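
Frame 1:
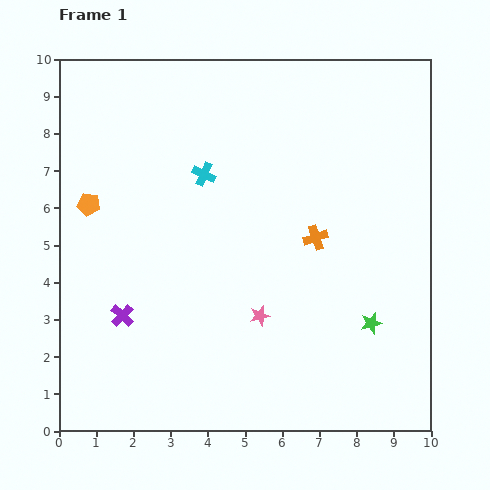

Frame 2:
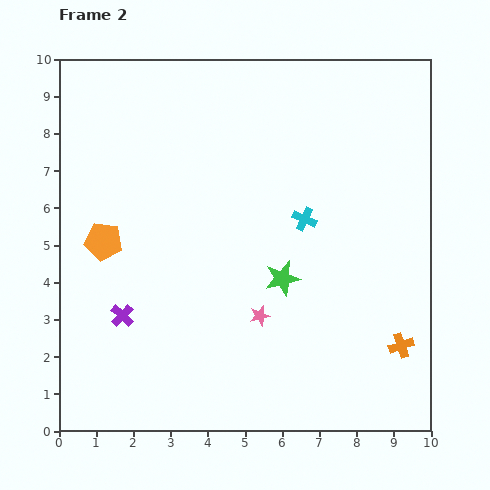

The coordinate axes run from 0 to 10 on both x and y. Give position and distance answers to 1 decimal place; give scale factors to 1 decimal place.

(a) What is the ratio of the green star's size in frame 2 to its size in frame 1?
1.7×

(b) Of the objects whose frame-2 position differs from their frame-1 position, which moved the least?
the orange pentagon

(moved 1.1)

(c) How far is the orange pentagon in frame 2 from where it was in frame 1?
1.1

The orange pentagon moved from (0.8, 6.1) to (1.2, 5.1), a distance of √(0.4² + 1.0²) ≈ 1.1.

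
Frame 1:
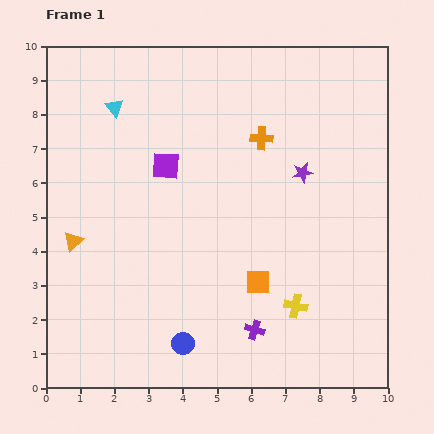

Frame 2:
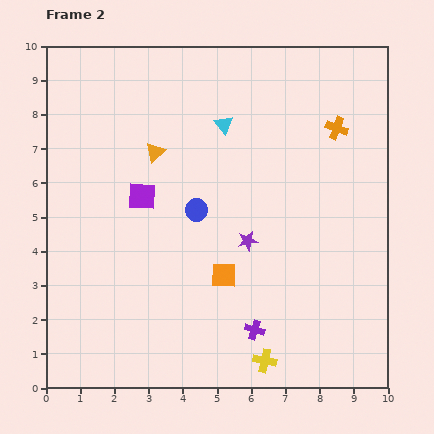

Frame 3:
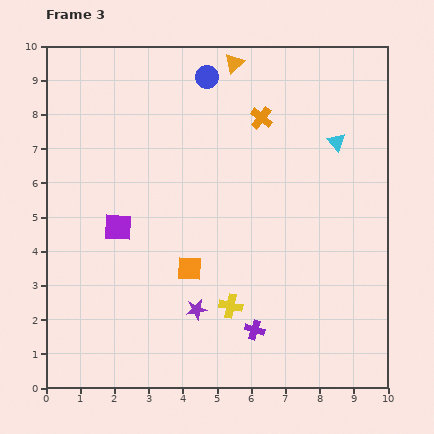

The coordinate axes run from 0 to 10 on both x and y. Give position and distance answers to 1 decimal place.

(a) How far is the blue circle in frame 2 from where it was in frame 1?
3.9

The blue circle moved from (4.0, 1.3) to (4.4, 5.2), a distance of √(0.4² + 3.9²) ≈ 3.9.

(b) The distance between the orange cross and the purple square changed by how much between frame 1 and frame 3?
+2.4

Distance in frame 1: 2.9. Distance in frame 3: 5.3.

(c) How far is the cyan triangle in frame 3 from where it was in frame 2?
3.3

The cyan triangle moved from (5.2, 7.7) to (8.5, 7.2), a distance of √(3.3² + 0.5²) ≈ 3.3.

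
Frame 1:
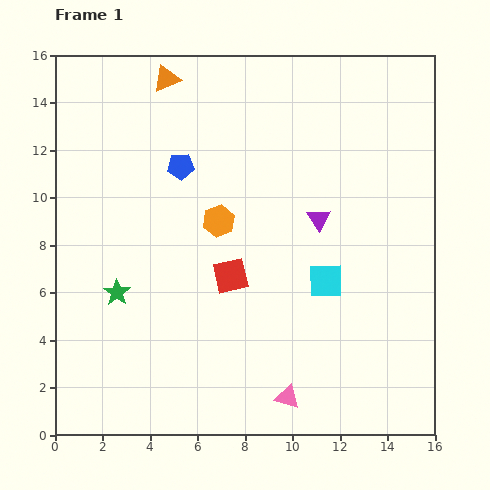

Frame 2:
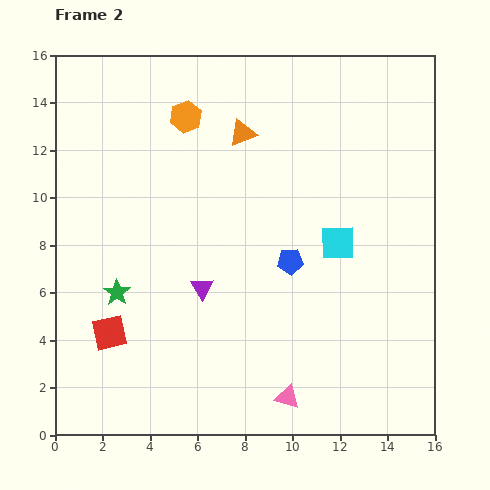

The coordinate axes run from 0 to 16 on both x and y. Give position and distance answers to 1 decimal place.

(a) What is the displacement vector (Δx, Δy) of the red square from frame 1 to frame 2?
(-5.1, -2.4)

The red square was at (7.4, 6.7) in frame 1 and (2.3, 4.3) in frame 2.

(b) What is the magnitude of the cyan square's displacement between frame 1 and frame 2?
1.7

The cyan square moved from (11.4, 6.5) to (11.9, 8.1), a distance of √(0.5² + 1.6²) ≈ 1.7.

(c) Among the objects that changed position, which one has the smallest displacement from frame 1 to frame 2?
the cyan square

(moved 1.7)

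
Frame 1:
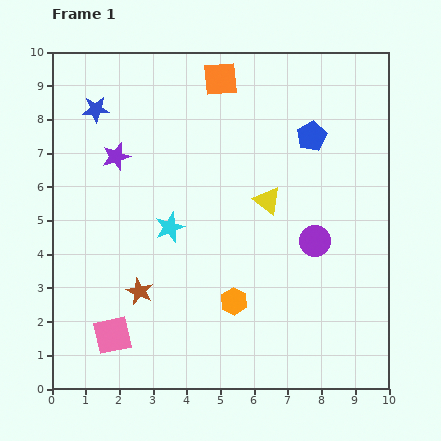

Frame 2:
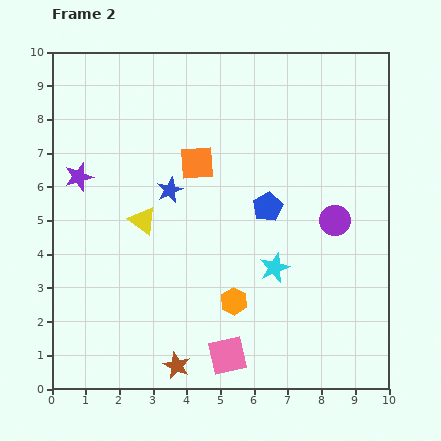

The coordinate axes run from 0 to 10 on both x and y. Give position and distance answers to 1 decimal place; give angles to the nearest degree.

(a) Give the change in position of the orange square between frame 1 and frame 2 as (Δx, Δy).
(-0.7, -2.5)

The orange square was at (5.0, 9.2) in frame 1 and (4.3, 6.7) in frame 2.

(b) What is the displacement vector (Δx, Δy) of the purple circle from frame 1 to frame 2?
(0.6, 0.6)

The purple circle was at (7.8, 4.4) in frame 1 and (8.4, 5.0) in frame 2.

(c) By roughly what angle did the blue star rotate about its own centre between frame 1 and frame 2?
21° counter-clockwise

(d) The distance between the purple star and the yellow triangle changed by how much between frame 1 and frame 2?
-2.4

Distance in frame 1: 4.7. Distance in frame 2: 2.3.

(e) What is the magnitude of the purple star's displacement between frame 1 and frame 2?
1.3

The purple star moved from (1.9, 6.9) to (0.8, 6.3), a distance of √(1.1² + 0.6²) ≈ 1.3.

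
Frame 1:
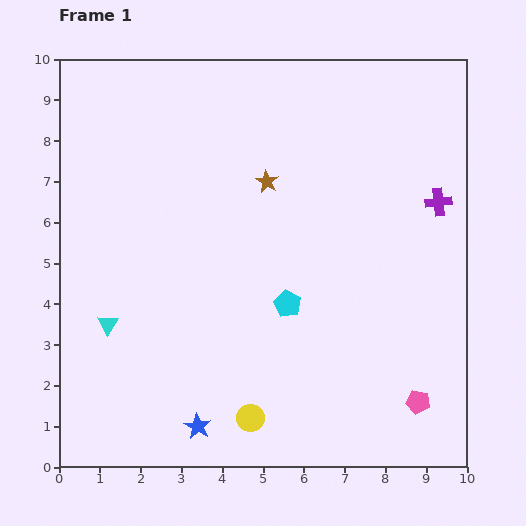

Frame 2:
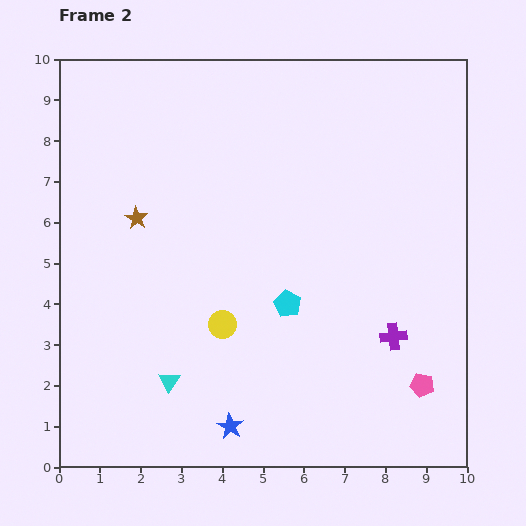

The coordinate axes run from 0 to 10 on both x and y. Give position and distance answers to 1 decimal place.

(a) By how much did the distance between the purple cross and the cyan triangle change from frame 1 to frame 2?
-3.0

Distance in frame 1: 8.6. Distance in frame 2: 5.6.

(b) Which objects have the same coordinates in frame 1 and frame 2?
the cyan pentagon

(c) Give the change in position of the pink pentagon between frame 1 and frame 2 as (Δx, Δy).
(0.1, 0.4)

The pink pentagon was at (8.8, 1.6) in frame 1 and (8.9, 2.0) in frame 2.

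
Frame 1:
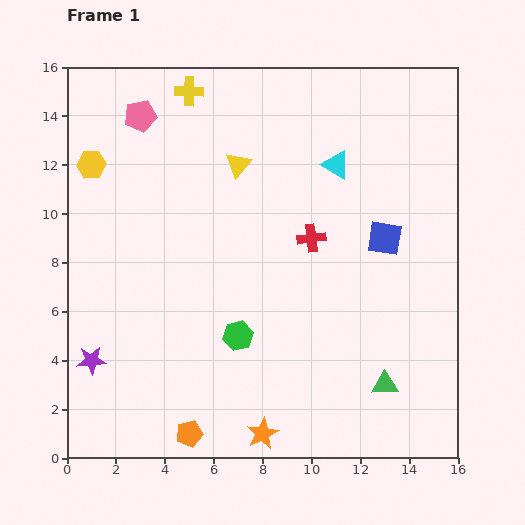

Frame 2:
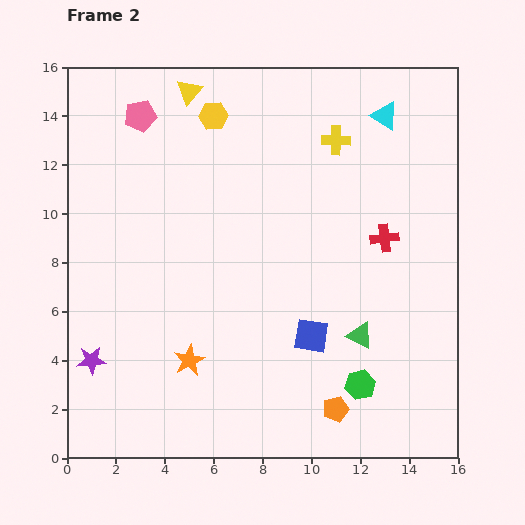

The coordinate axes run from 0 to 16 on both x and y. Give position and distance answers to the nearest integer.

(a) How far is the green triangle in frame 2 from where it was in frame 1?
2

The green triangle moved from (13, 3) to (12, 5), a distance of √(1² + 2²) ≈ 2.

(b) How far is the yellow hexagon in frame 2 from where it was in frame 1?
5

The yellow hexagon moved from (1, 12) to (6, 14), a distance of √(5² + 2²) ≈ 5.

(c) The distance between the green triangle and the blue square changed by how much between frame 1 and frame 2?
-4

Distance in frame 1: 6. Distance in frame 2: 2.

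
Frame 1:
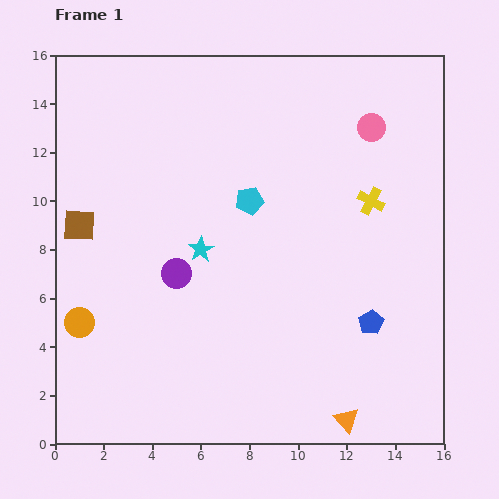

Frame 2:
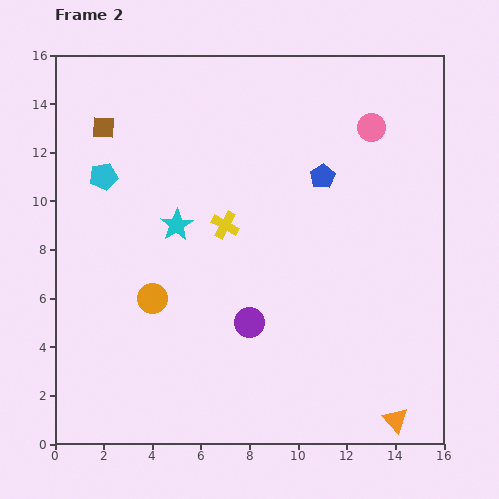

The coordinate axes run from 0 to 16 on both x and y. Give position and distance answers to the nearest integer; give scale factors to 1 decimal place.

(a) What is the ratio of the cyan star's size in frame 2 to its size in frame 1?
1.3×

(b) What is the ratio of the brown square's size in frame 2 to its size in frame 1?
0.7×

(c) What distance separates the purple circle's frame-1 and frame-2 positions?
4

The purple circle moved from (5, 7) to (8, 5), a distance of √(3² + 2²) ≈ 4.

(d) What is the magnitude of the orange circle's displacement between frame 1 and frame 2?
3

The orange circle moved from (1, 5) to (4, 6), a distance of √(3² + 1²) ≈ 3.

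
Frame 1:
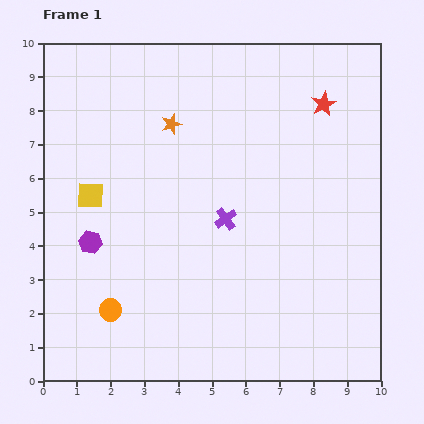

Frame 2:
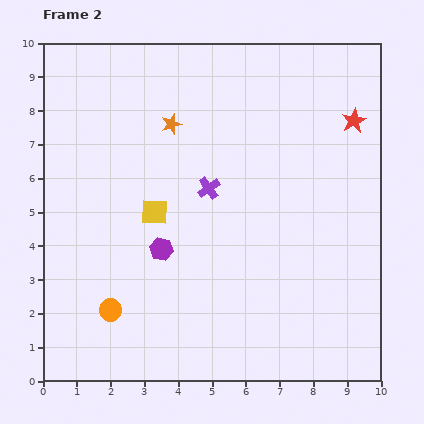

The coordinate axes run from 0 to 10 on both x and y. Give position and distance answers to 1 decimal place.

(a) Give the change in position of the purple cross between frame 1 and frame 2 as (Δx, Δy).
(-0.5, 0.9)

The purple cross was at (5.4, 4.8) in frame 1 and (4.9, 5.7) in frame 2.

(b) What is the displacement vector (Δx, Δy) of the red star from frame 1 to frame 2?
(0.9, -0.5)

The red star was at (8.3, 8.2) in frame 1 and (9.2, 7.7) in frame 2.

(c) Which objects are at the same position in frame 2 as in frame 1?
the orange circle, the orange star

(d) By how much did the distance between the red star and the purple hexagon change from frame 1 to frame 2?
-1.1

Distance in frame 1: 8.0. Distance in frame 2: 6.9.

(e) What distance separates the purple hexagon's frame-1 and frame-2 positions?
2.1

The purple hexagon moved from (1.4, 4.1) to (3.5, 3.9), a distance of √(2.1² + 0.2²) ≈ 2.1.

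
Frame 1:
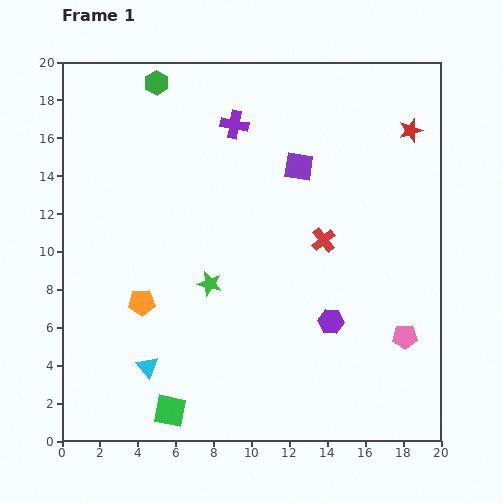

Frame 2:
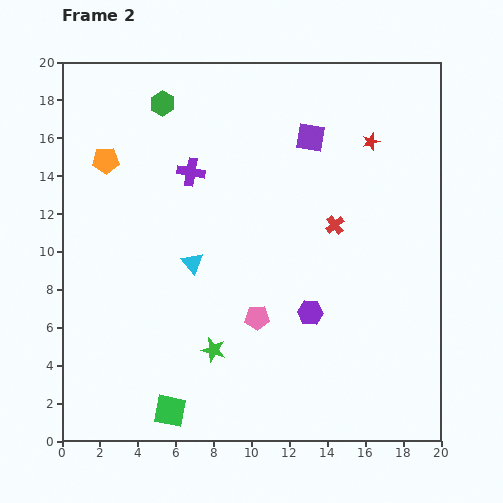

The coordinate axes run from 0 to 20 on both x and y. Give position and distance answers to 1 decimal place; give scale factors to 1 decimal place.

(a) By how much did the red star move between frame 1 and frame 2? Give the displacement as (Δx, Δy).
(-2.1, -0.6)

The red star was at (18.4, 16.4) in frame 1 and (16.3, 15.8) in frame 2.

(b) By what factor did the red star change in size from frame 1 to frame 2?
0.7×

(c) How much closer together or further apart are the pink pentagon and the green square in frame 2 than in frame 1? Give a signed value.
-6.3

Distance in frame 1: 13.0. Distance in frame 2: 6.7.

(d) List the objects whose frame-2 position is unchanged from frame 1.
the green square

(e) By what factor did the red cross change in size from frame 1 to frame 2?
0.8×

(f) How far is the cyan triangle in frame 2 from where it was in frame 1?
6.0

The cyan triangle moved from (4.5, 3.9) to (6.9, 9.4), a distance of √(2.4² + 5.5²) ≈ 6.0.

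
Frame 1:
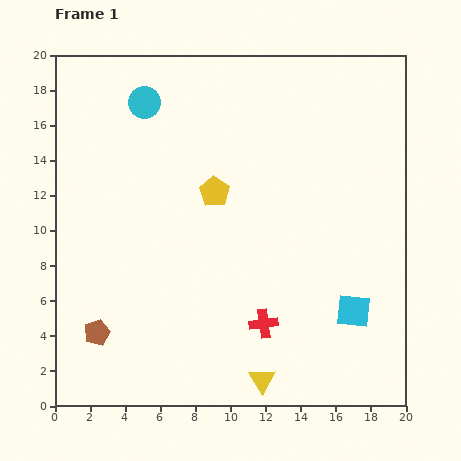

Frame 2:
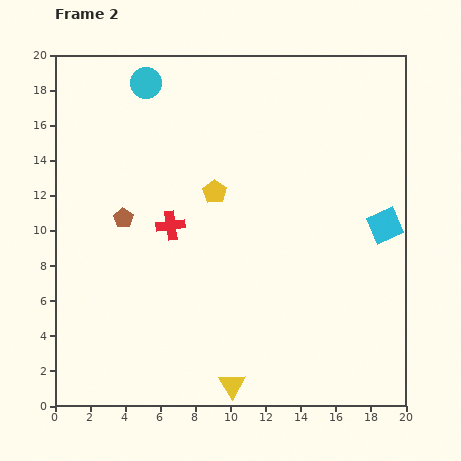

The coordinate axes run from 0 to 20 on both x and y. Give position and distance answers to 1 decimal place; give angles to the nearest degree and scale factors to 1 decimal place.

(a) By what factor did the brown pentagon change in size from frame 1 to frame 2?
0.8×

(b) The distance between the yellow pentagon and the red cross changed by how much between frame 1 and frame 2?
-4.9

Distance in frame 1: 8.0. Distance in frame 2: 3.1.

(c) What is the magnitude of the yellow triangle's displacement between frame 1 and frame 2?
1.7

The yellow triangle moved from (11.8, 1.5) to (10.1, 1.2), a distance of √(1.7² + 0.3²) ≈ 1.7.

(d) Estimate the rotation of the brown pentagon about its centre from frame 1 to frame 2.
17° counter-clockwise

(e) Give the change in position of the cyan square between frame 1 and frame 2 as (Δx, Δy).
(1.8, 4.9)

The cyan square was at (17.0, 5.4) in frame 1 and (18.8, 10.3) in frame 2.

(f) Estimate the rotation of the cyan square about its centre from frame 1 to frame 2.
30° counter-clockwise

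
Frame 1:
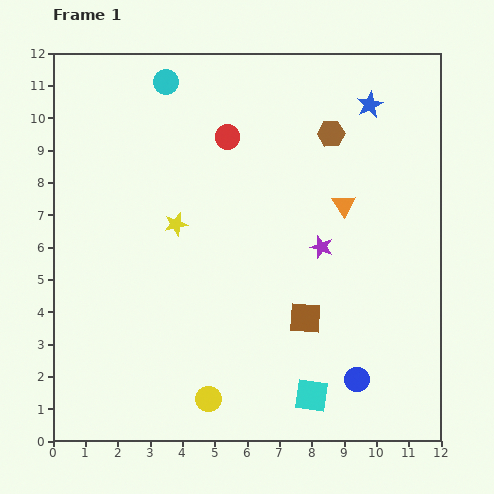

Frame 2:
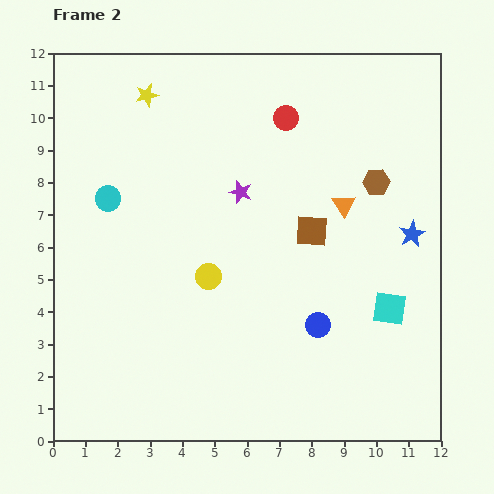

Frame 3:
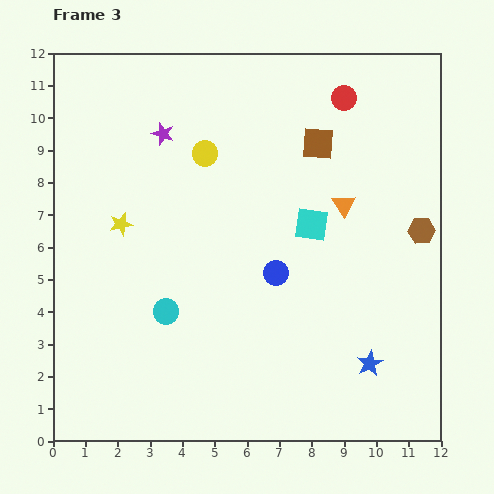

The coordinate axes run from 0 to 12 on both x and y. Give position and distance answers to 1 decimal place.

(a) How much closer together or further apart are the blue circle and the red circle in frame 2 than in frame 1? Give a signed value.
-2.0

Distance in frame 1: 8.5. Distance in frame 2: 6.5.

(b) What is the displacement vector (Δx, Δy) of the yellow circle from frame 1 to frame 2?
(0.0, 3.8)

The yellow circle was at (4.8, 1.3) in frame 1 and (4.8, 5.1) in frame 2.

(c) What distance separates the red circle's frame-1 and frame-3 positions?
3.8

The red circle moved from (5.4, 9.4) to (9.0, 10.6), a distance of √(3.6² + 1.2²) ≈ 3.8.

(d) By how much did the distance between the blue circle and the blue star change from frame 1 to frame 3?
-4.5

Distance in frame 1: 8.5. Distance in frame 3: 4.0.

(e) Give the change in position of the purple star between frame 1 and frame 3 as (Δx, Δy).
(-4.9, 3.5)

The purple star was at (8.3, 6.0) in frame 1 and (3.4, 9.5) in frame 3.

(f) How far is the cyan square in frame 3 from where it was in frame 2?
3.5

The cyan square moved from (10.4, 4.1) to (8.0, 6.7), a distance of √(2.4² + 2.6²) ≈ 3.5.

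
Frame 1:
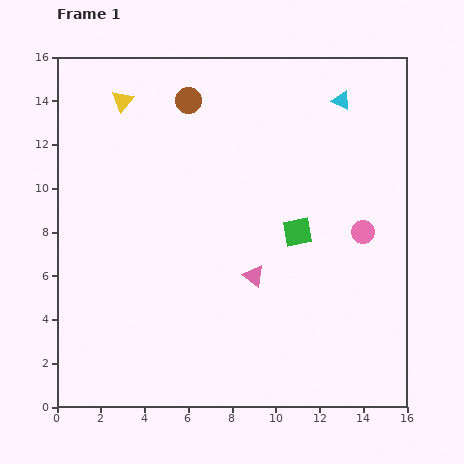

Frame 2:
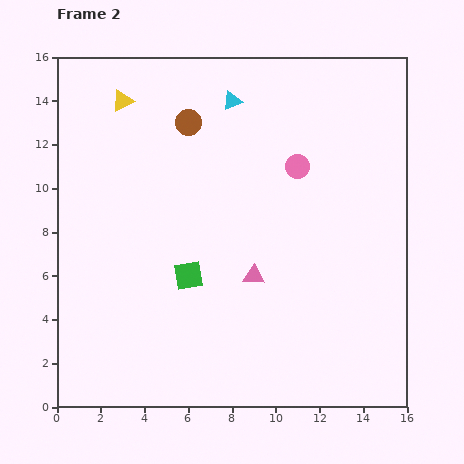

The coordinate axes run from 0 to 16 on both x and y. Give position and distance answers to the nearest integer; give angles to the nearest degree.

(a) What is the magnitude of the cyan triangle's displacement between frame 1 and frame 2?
5

The cyan triangle moved from (13, 14) to (8, 14), a distance of √(5² + 0²) ≈ 5.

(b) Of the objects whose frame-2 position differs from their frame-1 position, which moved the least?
the brown circle

(moved 1)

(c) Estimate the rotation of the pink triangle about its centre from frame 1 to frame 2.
34° counter-clockwise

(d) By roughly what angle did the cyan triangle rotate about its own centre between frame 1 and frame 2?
47° counter-clockwise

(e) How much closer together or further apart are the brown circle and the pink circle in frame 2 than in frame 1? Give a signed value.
-5

Distance in frame 1: 10. Distance in frame 2: 5.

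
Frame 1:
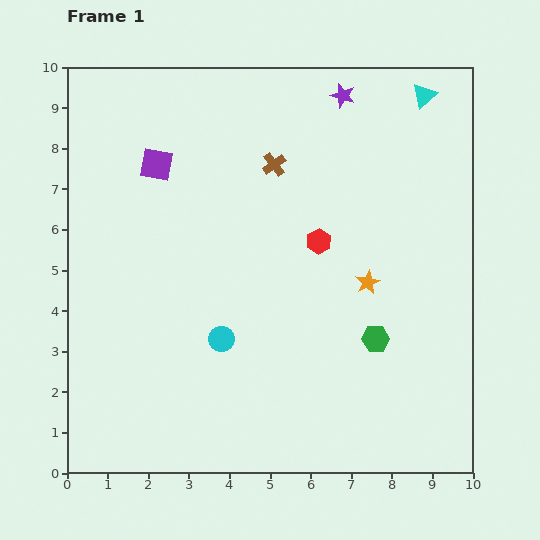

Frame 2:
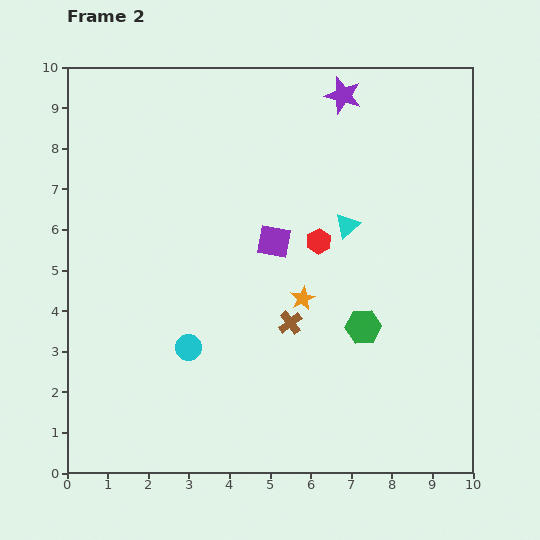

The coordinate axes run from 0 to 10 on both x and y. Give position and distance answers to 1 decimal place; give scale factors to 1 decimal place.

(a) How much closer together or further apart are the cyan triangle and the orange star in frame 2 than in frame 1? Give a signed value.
-2.7

Distance in frame 1: 4.8. Distance in frame 2: 2.1.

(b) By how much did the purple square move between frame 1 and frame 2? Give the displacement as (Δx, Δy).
(2.9, -1.9)

The purple square was at (2.2, 7.6) in frame 1 and (5.1, 5.7) in frame 2.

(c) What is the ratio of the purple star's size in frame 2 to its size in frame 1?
1.5×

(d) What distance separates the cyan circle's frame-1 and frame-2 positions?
0.8

The cyan circle moved from (3.8, 3.3) to (3.0, 3.1), a distance of √(0.8² + 0.2²) ≈ 0.8.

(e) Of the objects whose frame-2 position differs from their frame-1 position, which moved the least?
the green hexagon

(moved 0.4)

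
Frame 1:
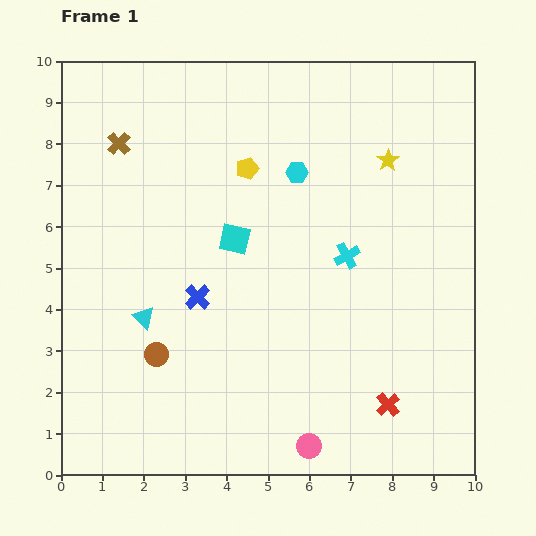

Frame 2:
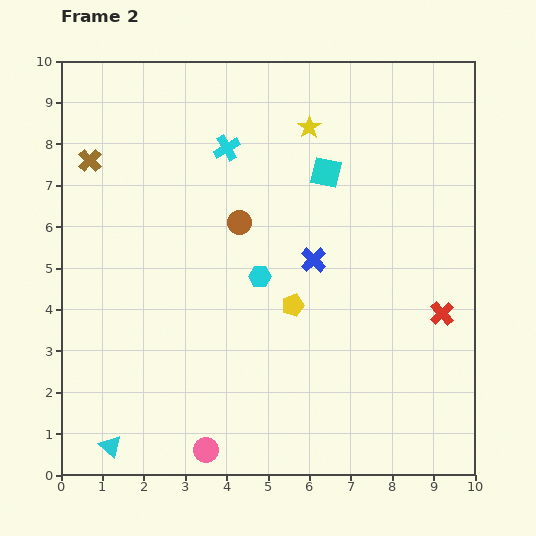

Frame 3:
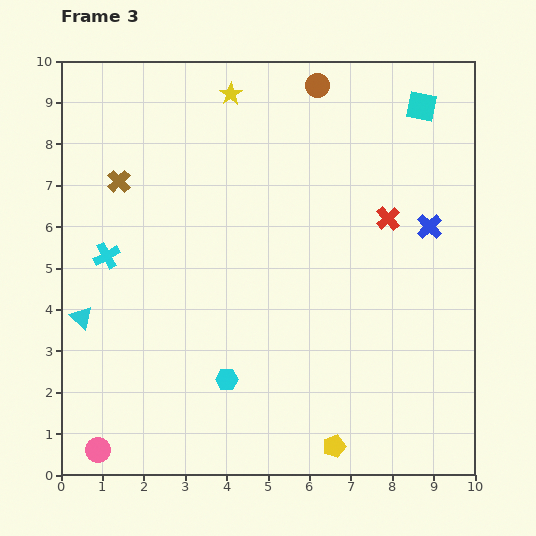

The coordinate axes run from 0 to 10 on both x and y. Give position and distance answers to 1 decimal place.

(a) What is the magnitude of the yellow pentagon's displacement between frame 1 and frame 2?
3.5

The yellow pentagon moved from (4.5, 7.4) to (5.6, 4.1), a distance of √(1.1² + 3.3²) ≈ 3.5.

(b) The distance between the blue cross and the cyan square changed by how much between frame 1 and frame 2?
+0.4

Distance in frame 1: 1.7. Distance in frame 2: 2.1.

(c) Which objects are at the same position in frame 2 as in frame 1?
none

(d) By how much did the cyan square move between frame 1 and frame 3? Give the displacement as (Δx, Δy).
(4.5, 3.2)

The cyan square was at (4.2, 5.7) in frame 1 and (8.7, 8.9) in frame 3.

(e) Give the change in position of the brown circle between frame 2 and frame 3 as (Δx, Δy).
(1.9, 3.3)

The brown circle was at (4.3, 6.1) in frame 2 and (6.2, 9.4) in frame 3.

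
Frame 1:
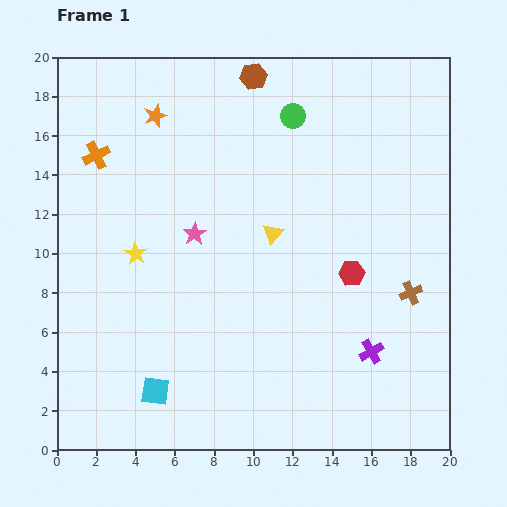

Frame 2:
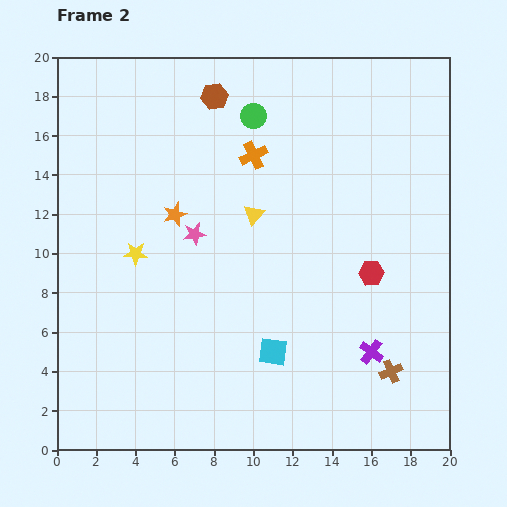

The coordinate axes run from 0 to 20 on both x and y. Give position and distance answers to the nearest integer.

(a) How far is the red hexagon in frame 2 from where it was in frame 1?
1

The red hexagon moved from (15, 9) to (16, 9), a distance of √(1² + 0²) ≈ 1.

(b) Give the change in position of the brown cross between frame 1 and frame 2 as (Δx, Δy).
(-1, -4)

The brown cross was at (18, 8) in frame 1 and (17, 4) in frame 2.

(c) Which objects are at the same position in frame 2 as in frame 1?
the pink star, the purple cross, the yellow star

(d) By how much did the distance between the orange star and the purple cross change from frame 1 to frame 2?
-4

Distance in frame 1: 16. Distance in frame 2: 12.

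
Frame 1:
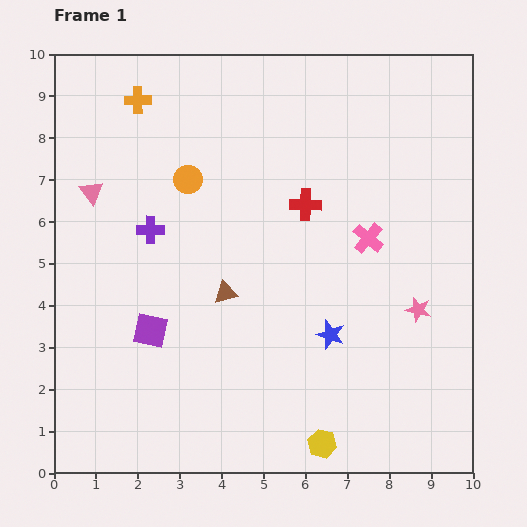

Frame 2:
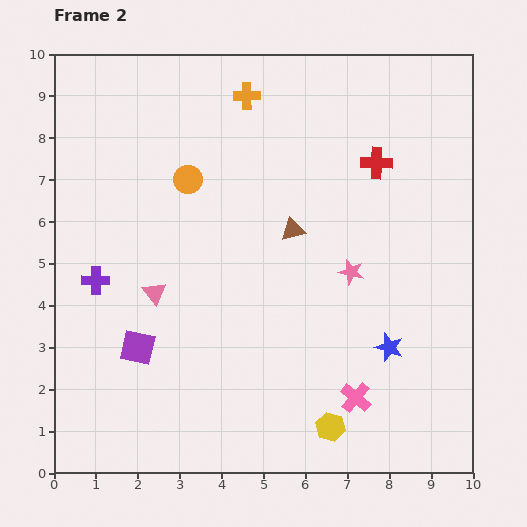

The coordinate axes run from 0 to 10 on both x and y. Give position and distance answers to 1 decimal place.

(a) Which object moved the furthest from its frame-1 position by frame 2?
the pink cross

(moved 3.8; next 2.8)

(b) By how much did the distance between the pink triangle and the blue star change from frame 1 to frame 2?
-0.9

Distance in frame 1: 6.6. Distance in frame 2: 5.7.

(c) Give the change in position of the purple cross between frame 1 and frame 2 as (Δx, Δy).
(-1.3, -1.2)

The purple cross was at (2.3, 5.8) in frame 1 and (1.0, 4.6) in frame 2.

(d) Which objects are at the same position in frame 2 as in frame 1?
the orange circle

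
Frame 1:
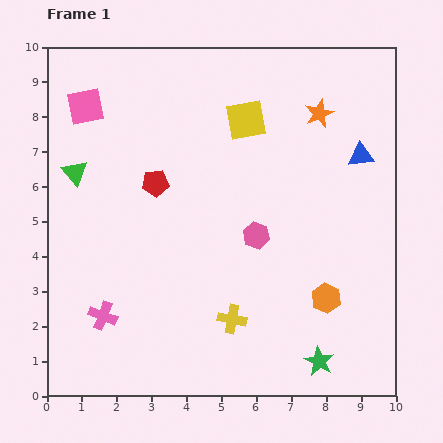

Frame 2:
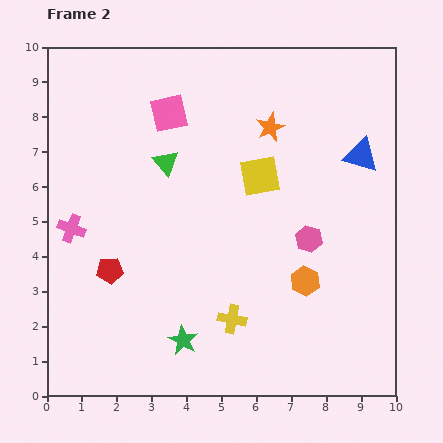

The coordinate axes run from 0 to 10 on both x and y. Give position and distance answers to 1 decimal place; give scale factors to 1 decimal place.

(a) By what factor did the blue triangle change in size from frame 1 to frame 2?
1.4×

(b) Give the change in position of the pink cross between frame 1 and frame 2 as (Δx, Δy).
(-0.9, 2.5)

The pink cross was at (1.6, 2.3) in frame 1 and (0.7, 4.8) in frame 2.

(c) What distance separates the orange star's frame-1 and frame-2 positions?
1.5

The orange star moved from (7.8, 8.1) to (6.4, 7.7), a distance of √(1.4² + 0.4²) ≈ 1.5.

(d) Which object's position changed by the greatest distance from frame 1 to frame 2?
the green star

(moved 3.9; next 2.8)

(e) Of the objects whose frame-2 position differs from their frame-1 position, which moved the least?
the orange hexagon

(moved 0.8)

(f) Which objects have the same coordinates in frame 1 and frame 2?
the yellow cross, the blue triangle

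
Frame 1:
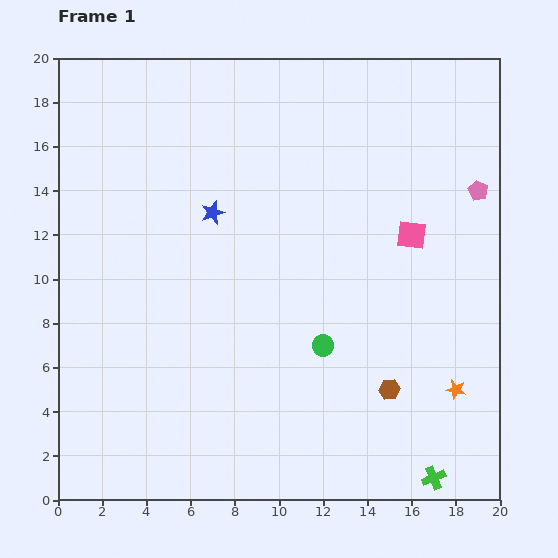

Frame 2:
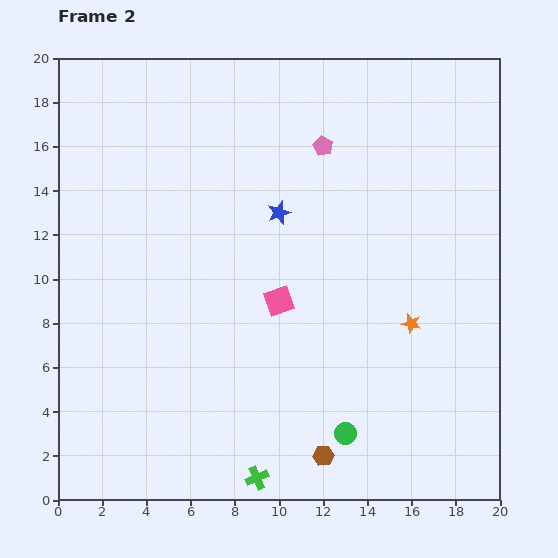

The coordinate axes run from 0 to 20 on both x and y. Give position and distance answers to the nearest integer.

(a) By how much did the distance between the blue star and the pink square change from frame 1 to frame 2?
-5

Distance in frame 1: 9. Distance in frame 2: 4.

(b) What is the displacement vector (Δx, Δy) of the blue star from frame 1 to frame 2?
(3, 0)

The blue star was at (7, 13) in frame 1 and (10, 13) in frame 2.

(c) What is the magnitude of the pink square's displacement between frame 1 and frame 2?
7

The pink square moved from (16, 12) to (10, 9), a distance of √(6² + 3²) ≈ 7.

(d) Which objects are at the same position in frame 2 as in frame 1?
none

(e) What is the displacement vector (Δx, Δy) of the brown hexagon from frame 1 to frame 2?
(-3, -3)

The brown hexagon was at (15, 5) in frame 1 and (12, 2) in frame 2.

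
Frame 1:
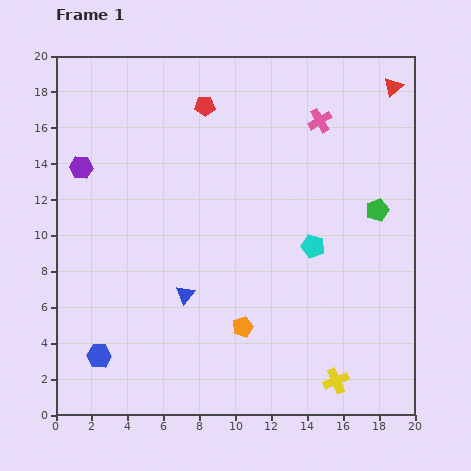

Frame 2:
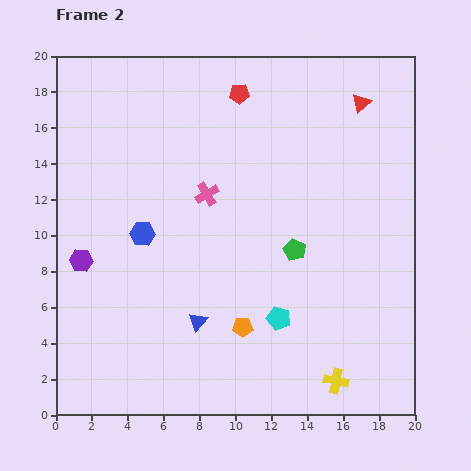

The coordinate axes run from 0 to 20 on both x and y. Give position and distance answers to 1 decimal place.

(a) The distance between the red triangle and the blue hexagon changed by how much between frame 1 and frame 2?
-8.0

Distance in frame 1: 22.2. Distance in frame 2: 14.2.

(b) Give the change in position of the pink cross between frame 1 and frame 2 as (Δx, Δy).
(-6.3, -4.1)

The pink cross was at (14.7, 16.4) in frame 1 and (8.4, 12.3) in frame 2.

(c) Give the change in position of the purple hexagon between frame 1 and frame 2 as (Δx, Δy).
(0.0, -5.2)

The purple hexagon was at (1.4, 13.8) in frame 1 and (1.4, 8.6) in frame 2.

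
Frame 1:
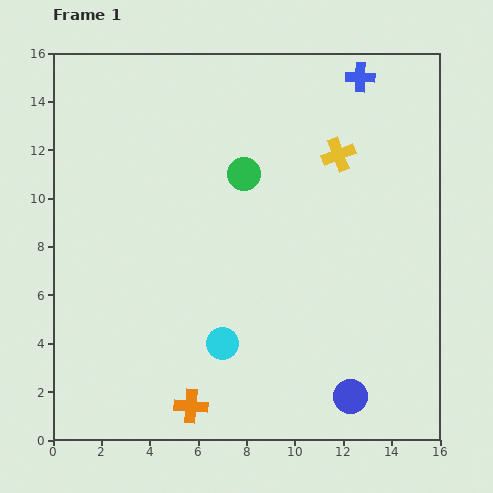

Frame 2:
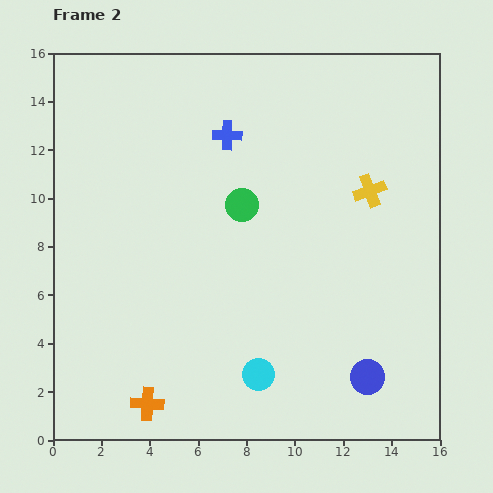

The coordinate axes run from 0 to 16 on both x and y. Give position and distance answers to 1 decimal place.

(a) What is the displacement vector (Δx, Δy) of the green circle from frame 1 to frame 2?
(-0.1, -1.3)

The green circle was at (7.9, 11.0) in frame 1 and (7.8, 9.7) in frame 2.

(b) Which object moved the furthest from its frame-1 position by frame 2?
the blue cross

(moved 6.0; next 2.0)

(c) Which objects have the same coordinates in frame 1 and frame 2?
none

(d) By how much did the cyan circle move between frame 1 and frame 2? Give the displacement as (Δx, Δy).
(1.5, -1.3)

The cyan circle was at (7.0, 4.0) in frame 1 and (8.5, 2.7) in frame 2.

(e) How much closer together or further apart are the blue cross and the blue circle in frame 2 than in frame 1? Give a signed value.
-1.6

Distance in frame 1: 13.2. Distance in frame 2: 11.6.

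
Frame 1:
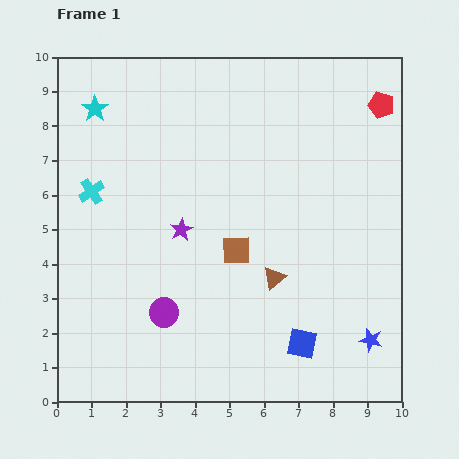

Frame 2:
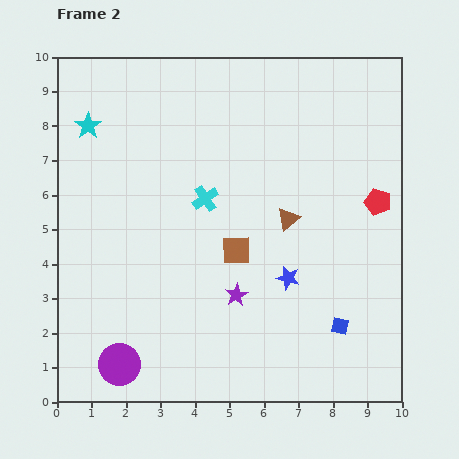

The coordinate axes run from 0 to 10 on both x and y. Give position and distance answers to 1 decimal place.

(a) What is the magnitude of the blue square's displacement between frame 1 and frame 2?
1.2

The blue square moved from (7.1, 1.7) to (8.2, 2.2), a distance of √(1.1² + 0.5²) ≈ 1.2.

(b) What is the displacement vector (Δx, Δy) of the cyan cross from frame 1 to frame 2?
(3.3, -0.2)

The cyan cross was at (1.0, 6.1) in frame 1 and (4.3, 5.9) in frame 2.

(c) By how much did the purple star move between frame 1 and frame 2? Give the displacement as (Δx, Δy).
(1.6, -1.9)

The purple star was at (3.6, 5.0) in frame 1 and (5.2, 3.1) in frame 2.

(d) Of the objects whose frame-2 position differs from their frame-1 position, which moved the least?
the cyan star

(moved 0.5)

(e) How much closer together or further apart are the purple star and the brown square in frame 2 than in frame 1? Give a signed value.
-0.4

Distance in frame 1: 1.7. Distance in frame 2: 1.3.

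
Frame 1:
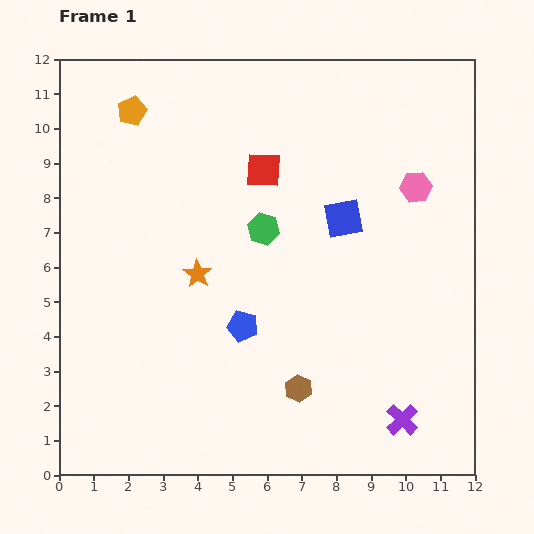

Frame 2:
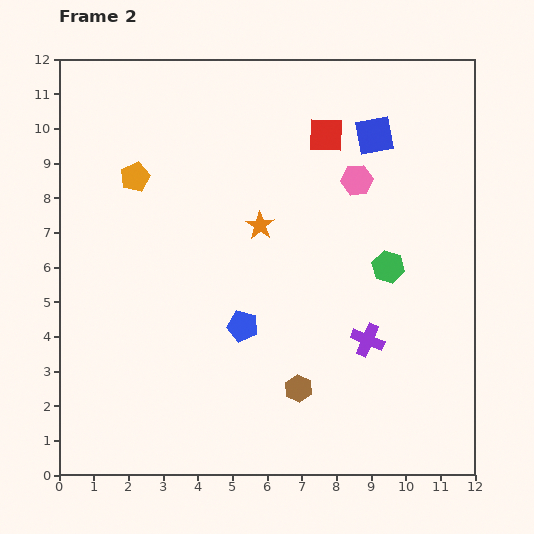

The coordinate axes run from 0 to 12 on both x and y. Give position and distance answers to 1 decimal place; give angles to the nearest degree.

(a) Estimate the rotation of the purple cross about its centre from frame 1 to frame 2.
23° counter-clockwise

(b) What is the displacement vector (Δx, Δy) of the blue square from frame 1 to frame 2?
(0.9, 2.4)

The blue square was at (8.2, 7.4) in frame 1 and (9.1, 9.8) in frame 2.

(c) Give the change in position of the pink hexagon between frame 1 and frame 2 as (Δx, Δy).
(-1.7, 0.2)

The pink hexagon was at (10.3, 8.3) in frame 1 and (8.6, 8.5) in frame 2.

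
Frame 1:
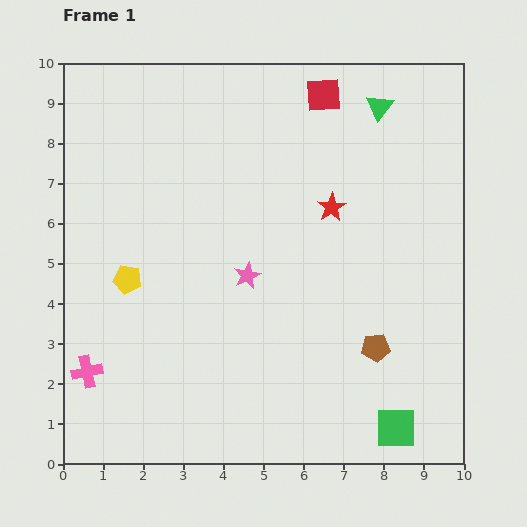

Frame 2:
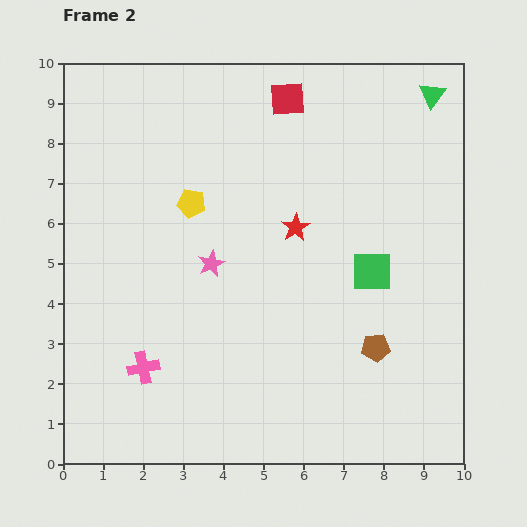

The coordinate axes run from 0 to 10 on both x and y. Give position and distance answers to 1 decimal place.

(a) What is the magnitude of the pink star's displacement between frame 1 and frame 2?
0.9

The pink star moved from (4.6, 4.7) to (3.7, 5.0), a distance of √(0.9² + 0.3²) ≈ 0.9.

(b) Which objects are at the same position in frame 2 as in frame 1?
the brown pentagon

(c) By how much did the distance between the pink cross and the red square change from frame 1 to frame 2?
-1.5

Distance in frame 1: 9.1. Distance in frame 2: 7.6.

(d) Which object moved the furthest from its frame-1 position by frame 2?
the green square

(moved 3.9; next 2.5)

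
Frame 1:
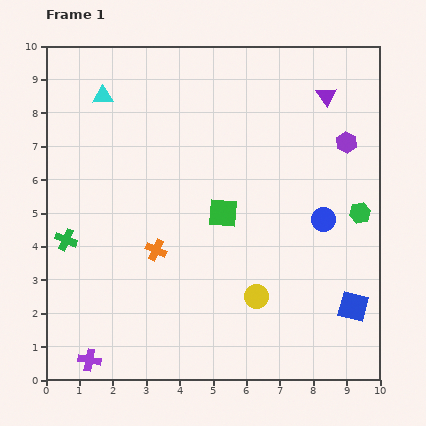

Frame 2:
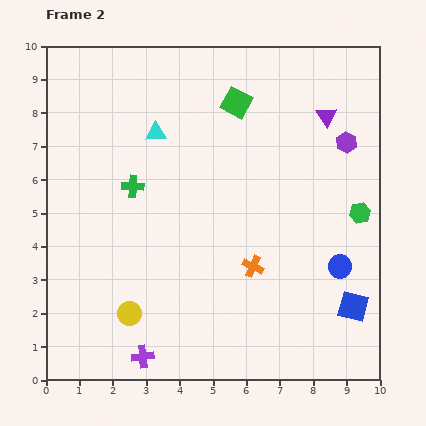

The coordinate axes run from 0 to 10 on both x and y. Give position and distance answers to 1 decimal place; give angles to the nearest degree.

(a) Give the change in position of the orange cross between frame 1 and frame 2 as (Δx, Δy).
(2.9, -0.5)

The orange cross was at (3.3, 3.9) in frame 1 and (6.2, 3.4) in frame 2.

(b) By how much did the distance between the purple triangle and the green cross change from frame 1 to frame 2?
-2.7

Distance in frame 1: 8.9. Distance in frame 2: 6.2.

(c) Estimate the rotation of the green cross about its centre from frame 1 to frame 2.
19° counter-clockwise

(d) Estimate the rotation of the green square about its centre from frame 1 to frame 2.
24° clockwise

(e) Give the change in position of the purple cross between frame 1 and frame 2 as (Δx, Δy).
(1.6, 0.1)

The purple cross was at (1.3, 0.6) in frame 1 and (2.9, 0.7) in frame 2.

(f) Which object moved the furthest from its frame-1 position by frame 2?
the yellow circle

(moved 3.8; next 3.3)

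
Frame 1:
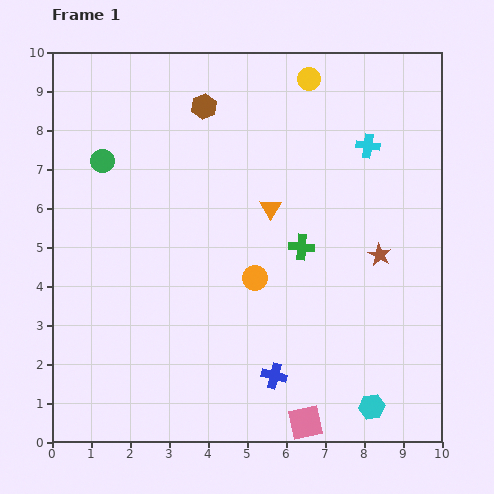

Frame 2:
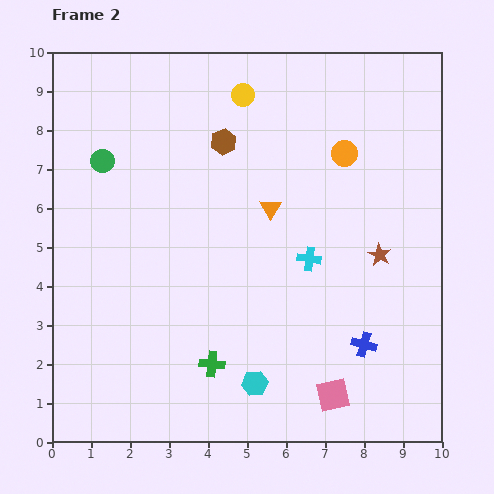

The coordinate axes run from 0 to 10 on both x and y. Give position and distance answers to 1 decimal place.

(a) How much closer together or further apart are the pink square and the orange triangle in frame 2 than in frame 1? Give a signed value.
-0.5

Distance in frame 1: 5.6. Distance in frame 2: 5.1.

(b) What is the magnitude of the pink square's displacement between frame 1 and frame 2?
1.0

The pink square moved from (6.5, 0.5) to (7.2, 1.2), a distance of √(0.7² + 0.7²) ≈ 1.0.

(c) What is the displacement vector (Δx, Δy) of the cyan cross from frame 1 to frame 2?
(-1.5, -2.9)

The cyan cross was at (8.1, 7.6) in frame 1 and (6.6, 4.7) in frame 2.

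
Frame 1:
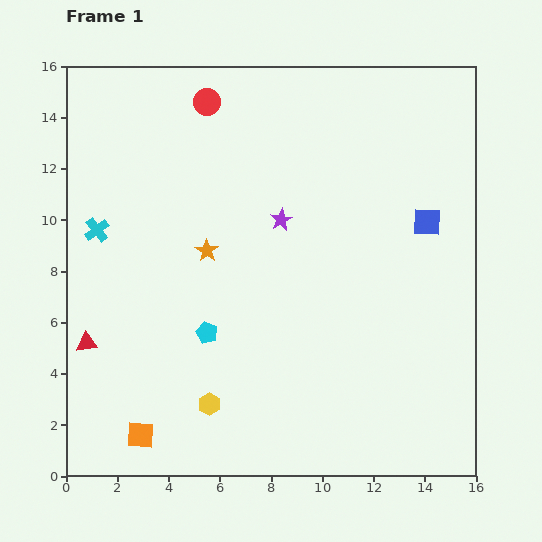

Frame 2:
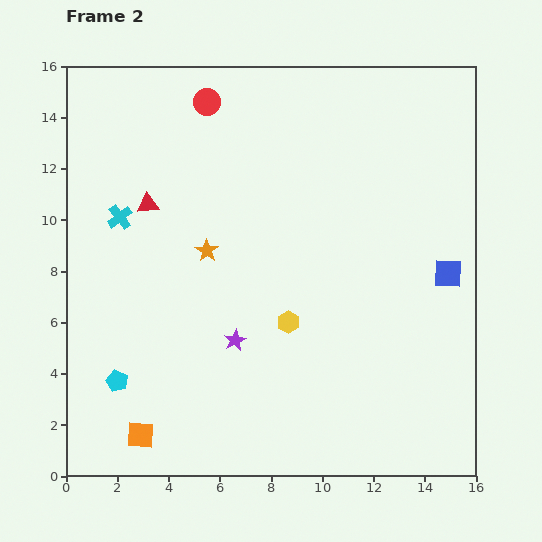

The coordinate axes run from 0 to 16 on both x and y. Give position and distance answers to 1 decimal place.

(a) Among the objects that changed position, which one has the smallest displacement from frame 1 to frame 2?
the cyan cross

(moved 1.0)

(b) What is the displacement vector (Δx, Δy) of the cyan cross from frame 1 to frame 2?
(0.9, 0.5)

The cyan cross was at (1.2, 9.6) in frame 1 and (2.1, 10.1) in frame 2.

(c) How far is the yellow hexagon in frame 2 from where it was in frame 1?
4.5

The yellow hexagon moved from (5.6, 2.8) to (8.7, 6.0), a distance of √(3.1² + 3.2²) ≈ 4.5.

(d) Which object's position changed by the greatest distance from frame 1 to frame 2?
the red triangle

(moved 5.9; next 5.0)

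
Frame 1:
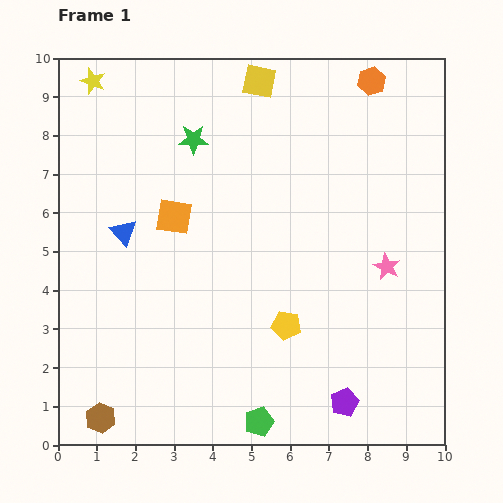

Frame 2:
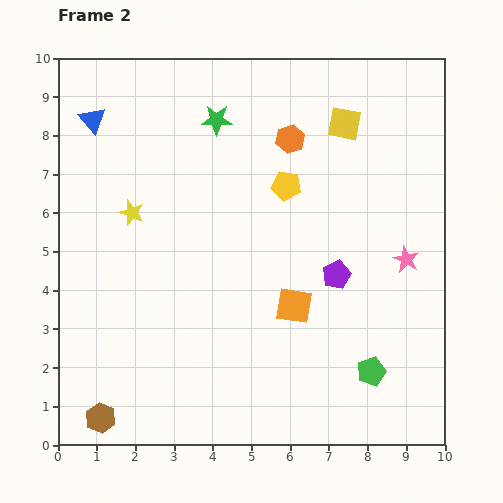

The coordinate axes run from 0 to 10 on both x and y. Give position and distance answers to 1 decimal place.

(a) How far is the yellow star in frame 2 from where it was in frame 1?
3.5

The yellow star moved from (0.9, 9.4) to (1.9, 6.0), a distance of √(1.0² + 3.4²) ≈ 3.5.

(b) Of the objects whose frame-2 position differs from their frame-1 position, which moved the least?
the pink star

(moved 0.5)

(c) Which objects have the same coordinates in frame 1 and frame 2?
the brown hexagon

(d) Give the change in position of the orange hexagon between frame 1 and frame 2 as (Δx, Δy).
(-2.1, -1.5)

The orange hexagon was at (8.1, 9.4) in frame 1 and (6.0, 7.9) in frame 2.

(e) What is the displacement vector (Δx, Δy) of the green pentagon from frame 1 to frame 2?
(2.9, 1.3)

The green pentagon was at (5.2, 0.6) in frame 1 and (8.1, 1.9) in frame 2.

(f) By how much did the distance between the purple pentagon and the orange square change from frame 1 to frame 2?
-5.1

Distance in frame 1: 6.5. Distance in frame 2: 1.4.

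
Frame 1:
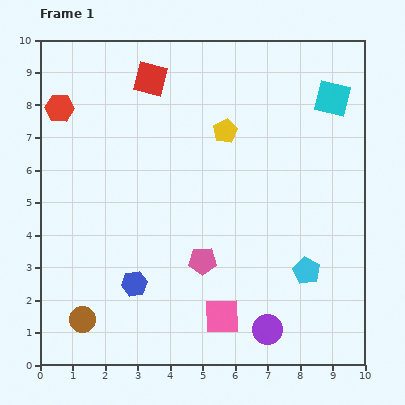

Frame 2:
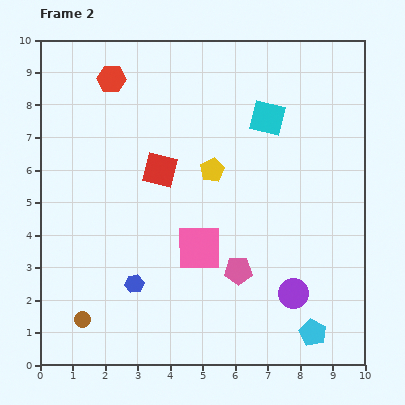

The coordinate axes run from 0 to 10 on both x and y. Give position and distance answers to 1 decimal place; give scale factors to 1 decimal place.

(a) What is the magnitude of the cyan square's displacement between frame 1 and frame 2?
2.1

The cyan square moved from (9.0, 8.2) to (7.0, 7.6), a distance of √(2.0² + 0.6²) ≈ 2.1.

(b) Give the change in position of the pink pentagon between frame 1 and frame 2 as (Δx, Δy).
(1.1, -0.3)

The pink pentagon was at (5.0, 3.2) in frame 1 and (6.1, 2.9) in frame 2.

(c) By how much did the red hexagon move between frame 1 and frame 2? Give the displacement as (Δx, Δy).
(1.6, 0.9)

The red hexagon was at (0.6, 7.9) in frame 1 and (2.2, 8.8) in frame 2.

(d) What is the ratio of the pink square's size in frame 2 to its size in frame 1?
1.3×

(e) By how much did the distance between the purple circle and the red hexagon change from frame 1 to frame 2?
-0.6

Distance in frame 1: 9.3. Distance in frame 2: 8.7.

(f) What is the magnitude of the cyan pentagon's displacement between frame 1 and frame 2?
1.9

The cyan pentagon moved from (8.2, 2.9) to (8.4, 1.0), a distance of √(0.2² + 1.9²) ≈ 1.9.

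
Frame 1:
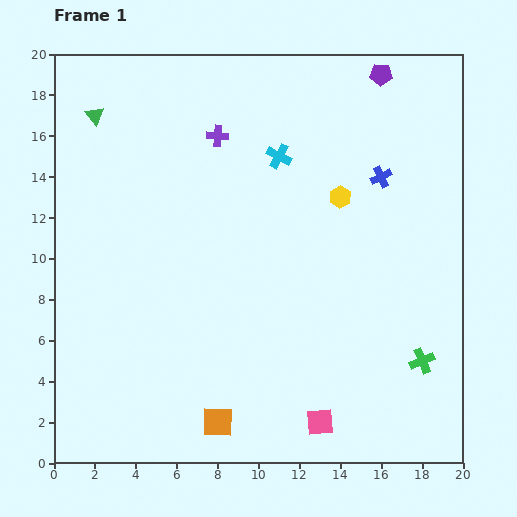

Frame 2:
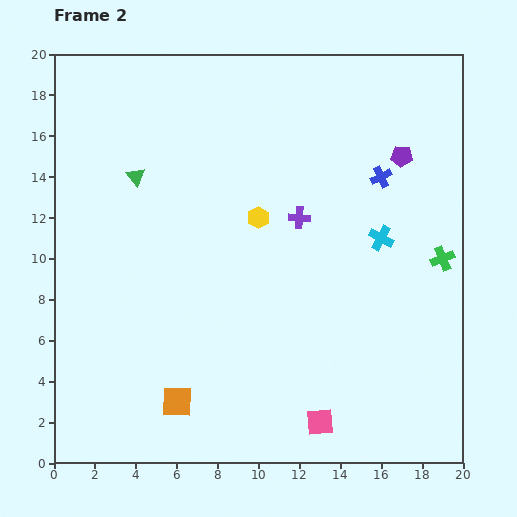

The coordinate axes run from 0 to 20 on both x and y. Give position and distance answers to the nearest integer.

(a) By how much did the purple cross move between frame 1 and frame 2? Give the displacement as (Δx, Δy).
(4, -4)

The purple cross was at (8, 16) in frame 1 and (12, 12) in frame 2.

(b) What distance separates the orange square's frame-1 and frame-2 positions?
2

The orange square moved from (8, 2) to (6, 3), a distance of √(2² + 1²) ≈ 2.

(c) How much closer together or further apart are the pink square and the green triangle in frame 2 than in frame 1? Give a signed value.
-4

Distance in frame 1: 19. Distance in frame 2: 15.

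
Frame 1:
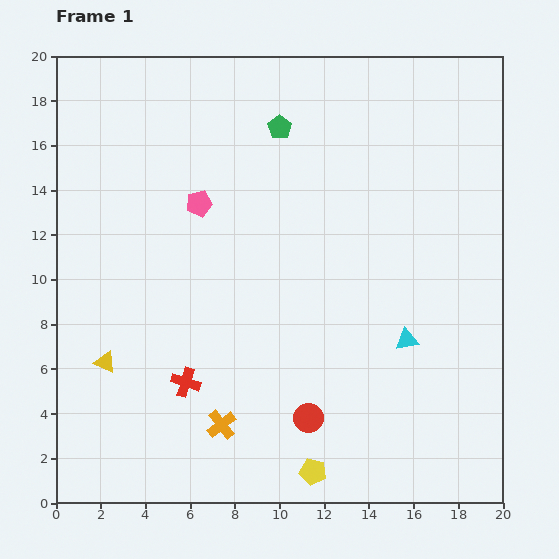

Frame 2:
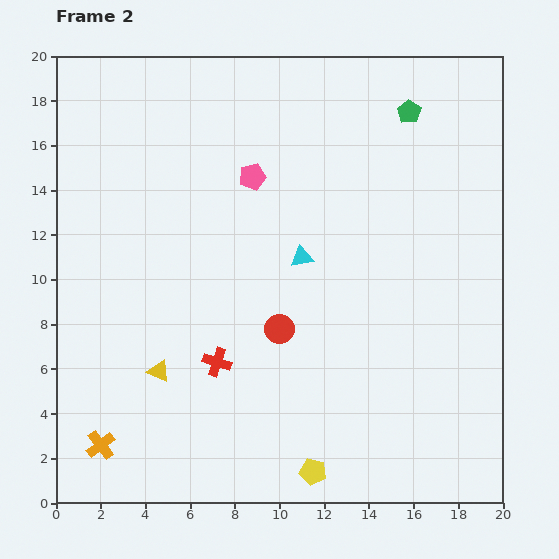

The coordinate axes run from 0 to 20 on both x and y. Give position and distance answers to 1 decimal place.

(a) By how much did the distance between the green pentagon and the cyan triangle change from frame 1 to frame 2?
-3.0

Distance in frame 1: 11.1. Distance in frame 2: 8.1.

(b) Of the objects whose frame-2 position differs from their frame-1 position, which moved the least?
the red cross

(moved 1.7)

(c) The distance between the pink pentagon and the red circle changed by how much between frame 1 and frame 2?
-3.9

Distance in frame 1: 10.8. Distance in frame 2: 6.9.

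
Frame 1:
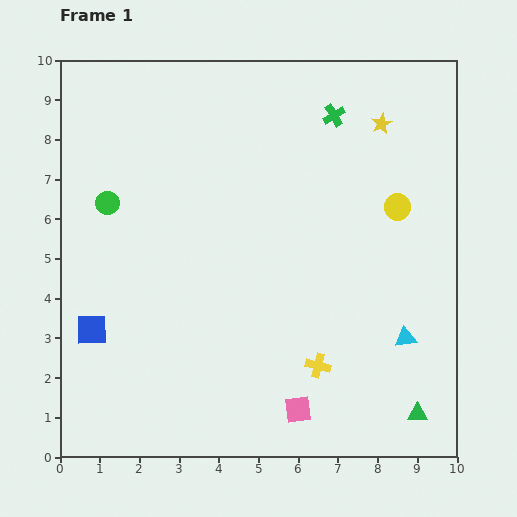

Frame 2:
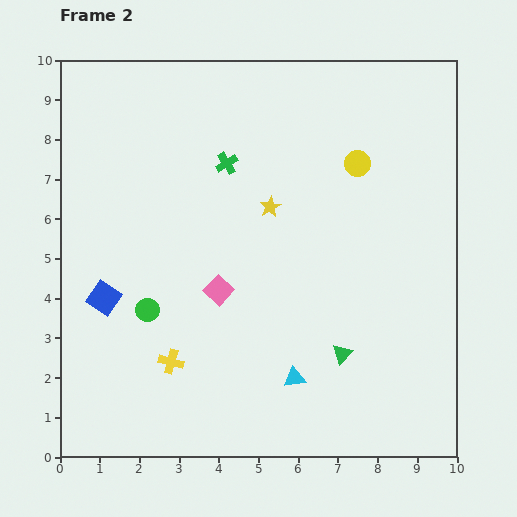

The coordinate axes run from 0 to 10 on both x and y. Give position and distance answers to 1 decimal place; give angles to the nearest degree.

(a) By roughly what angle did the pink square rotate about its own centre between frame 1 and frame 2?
39° counter-clockwise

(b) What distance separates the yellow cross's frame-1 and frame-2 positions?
3.7

The yellow cross moved from (6.5, 2.3) to (2.8, 2.4), a distance of √(3.7² + 0.1²) ≈ 3.7.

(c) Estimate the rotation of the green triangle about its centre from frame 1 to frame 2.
49° counter-clockwise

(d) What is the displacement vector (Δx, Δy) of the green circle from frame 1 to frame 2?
(1.0, -2.7)

The green circle was at (1.2, 6.4) in frame 1 and (2.2, 3.7) in frame 2.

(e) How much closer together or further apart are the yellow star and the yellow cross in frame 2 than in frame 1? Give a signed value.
-1.7

Distance in frame 1: 6.3. Distance in frame 2: 4.6.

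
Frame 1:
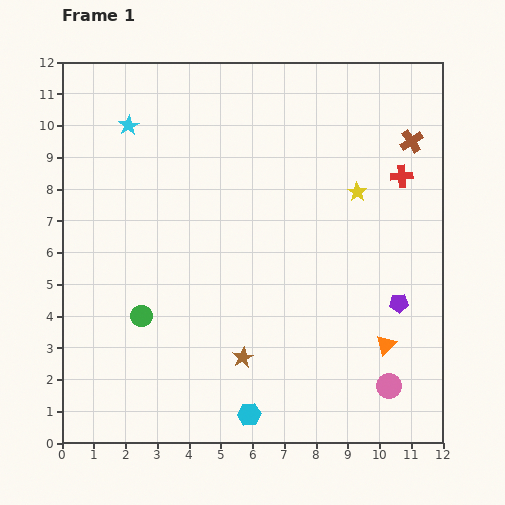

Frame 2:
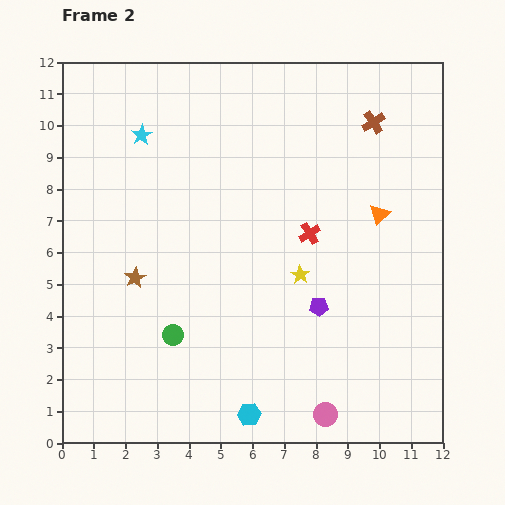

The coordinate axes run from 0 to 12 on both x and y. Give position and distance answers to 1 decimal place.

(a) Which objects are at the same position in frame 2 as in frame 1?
the cyan hexagon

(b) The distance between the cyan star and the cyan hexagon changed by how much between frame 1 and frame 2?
-0.5

Distance in frame 1: 9.9. Distance in frame 2: 9.4.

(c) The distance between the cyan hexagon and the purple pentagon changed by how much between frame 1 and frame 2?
-1.9

Distance in frame 1: 5.9. Distance in frame 2: 4.0.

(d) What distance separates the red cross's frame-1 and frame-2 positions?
3.4

The red cross moved from (10.7, 8.4) to (7.8, 6.6), a distance of √(2.9² + 1.8²) ≈ 3.4.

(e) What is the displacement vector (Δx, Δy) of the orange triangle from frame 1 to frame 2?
(-0.2, 4.1)

The orange triangle was at (10.2, 3.1) in frame 1 and (10.0, 7.2) in frame 2.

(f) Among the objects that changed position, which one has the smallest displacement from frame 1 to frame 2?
the cyan star

(moved 0.5)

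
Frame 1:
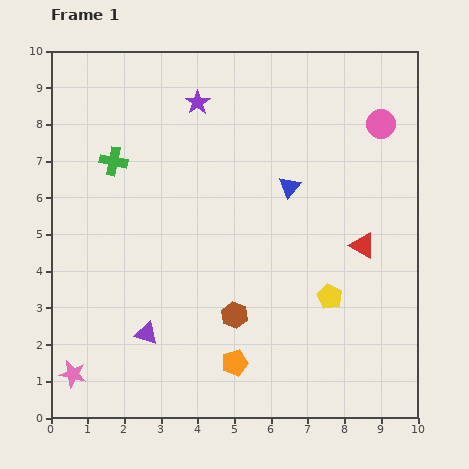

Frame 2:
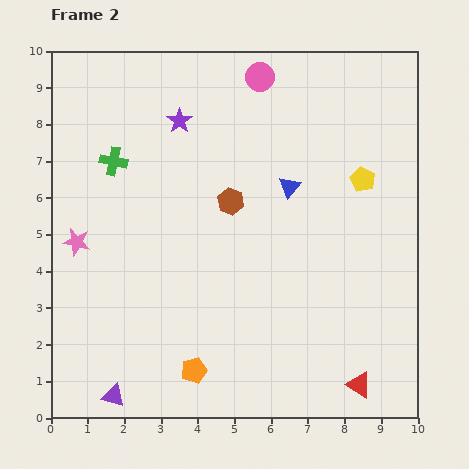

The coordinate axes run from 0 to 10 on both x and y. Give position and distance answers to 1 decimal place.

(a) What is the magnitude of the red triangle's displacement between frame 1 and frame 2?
3.8

The red triangle moved from (8.5, 4.7) to (8.4, 0.9), a distance of √(0.1² + 3.8²) ≈ 3.8.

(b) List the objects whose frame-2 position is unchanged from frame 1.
the green cross, the blue triangle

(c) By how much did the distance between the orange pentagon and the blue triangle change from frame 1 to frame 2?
+0.6

Distance in frame 1: 5.0. Distance in frame 2: 5.6.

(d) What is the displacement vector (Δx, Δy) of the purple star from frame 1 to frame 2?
(-0.5, -0.5)

The purple star was at (4.0, 8.6) in frame 1 and (3.5, 8.1) in frame 2.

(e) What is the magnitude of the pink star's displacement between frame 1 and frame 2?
3.6

The pink star moved from (0.6, 1.2) to (0.7, 4.8), a distance of √(0.1² + 3.6²) ≈ 3.6.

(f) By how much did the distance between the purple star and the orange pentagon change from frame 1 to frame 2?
-0.4

Distance in frame 1: 7.2. Distance in frame 2: 6.8.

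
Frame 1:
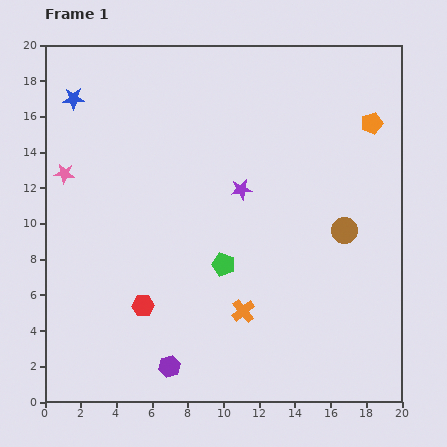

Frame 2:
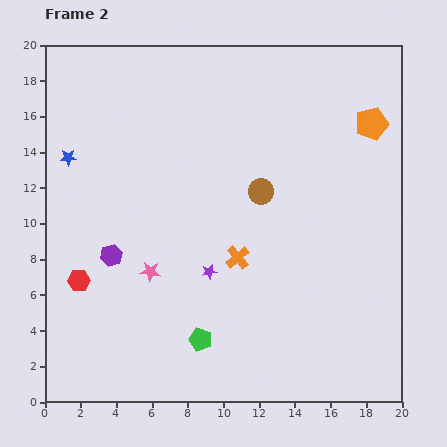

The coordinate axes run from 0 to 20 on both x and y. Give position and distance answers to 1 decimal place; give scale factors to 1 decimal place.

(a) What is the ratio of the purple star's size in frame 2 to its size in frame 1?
0.7×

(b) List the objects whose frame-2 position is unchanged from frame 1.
the orange pentagon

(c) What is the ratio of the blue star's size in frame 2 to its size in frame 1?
0.8×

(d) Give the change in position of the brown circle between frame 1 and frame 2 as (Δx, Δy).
(-4.7, 2.2)

The brown circle was at (16.8, 9.6) in frame 1 and (12.1, 11.8) in frame 2.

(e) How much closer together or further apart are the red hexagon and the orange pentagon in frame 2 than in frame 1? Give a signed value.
+2.2

Distance in frame 1: 16.4. Distance in frame 2: 18.6.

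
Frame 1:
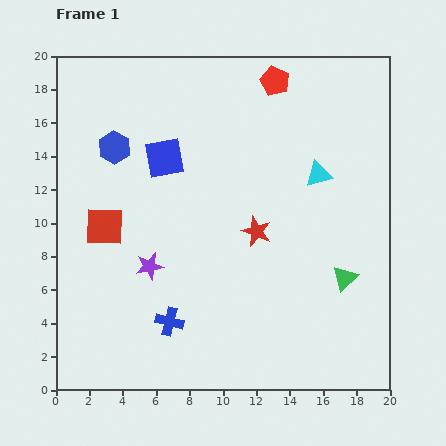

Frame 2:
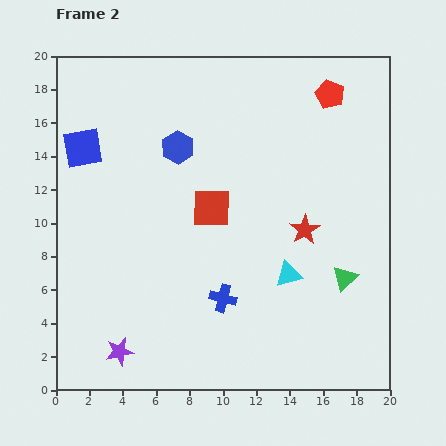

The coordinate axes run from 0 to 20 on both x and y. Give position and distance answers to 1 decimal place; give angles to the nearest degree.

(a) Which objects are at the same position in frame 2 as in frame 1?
the green triangle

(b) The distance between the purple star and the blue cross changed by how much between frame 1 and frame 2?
+3.5

Distance in frame 1: 3.5. Distance in frame 2: 7.0.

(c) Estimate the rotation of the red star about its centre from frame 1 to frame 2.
20° clockwise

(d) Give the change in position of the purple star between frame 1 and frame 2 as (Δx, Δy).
(-1.8, -5.1)

The purple star was at (5.6, 7.4) in frame 1 and (3.8, 2.3) in frame 2.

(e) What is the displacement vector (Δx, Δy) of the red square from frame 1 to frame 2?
(6.4, 1.1)

The red square was at (2.9, 9.8) in frame 1 and (9.3, 10.9) in frame 2.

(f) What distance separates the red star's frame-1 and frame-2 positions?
2.9

The red star moved from (12.0, 9.5) to (14.9, 9.6), a distance of √(2.9² + 0.1²) ≈ 2.9.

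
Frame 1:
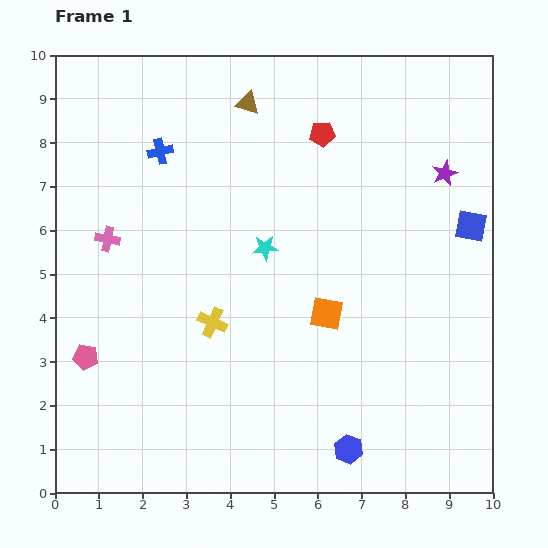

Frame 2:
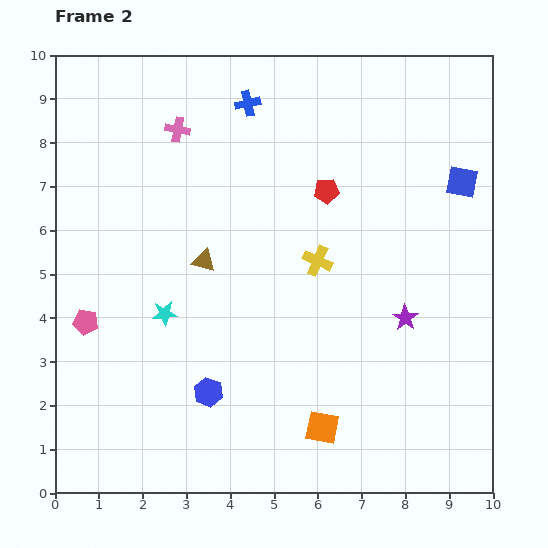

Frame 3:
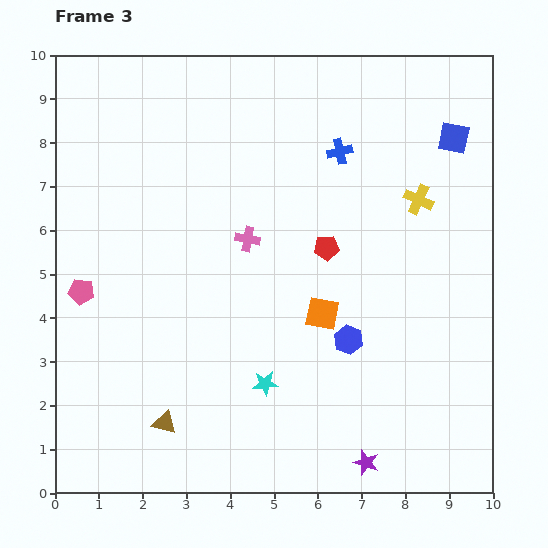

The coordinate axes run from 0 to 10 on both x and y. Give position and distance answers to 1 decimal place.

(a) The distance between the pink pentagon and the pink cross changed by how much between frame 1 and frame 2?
+2.2

Distance in frame 1: 2.7. Distance in frame 2: 4.9.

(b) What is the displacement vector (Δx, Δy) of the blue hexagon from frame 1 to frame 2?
(-3.2, 1.3)

The blue hexagon was at (6.7, 1.0) in frame 1 and (3.5, 2.3) in frame 2.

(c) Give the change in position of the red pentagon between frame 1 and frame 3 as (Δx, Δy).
(0.1, -2.6)

The red pentagon was at (6.1, 8.2) in frame 1 and (6.2, 5.6) in frame 3.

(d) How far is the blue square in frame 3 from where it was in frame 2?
1.0

The blue square moved from (9.3, 7.1) to (9.1, 8.1), a distance of √(0.2² + 1.0²) ≈ 1.0.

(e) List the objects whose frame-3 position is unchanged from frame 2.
none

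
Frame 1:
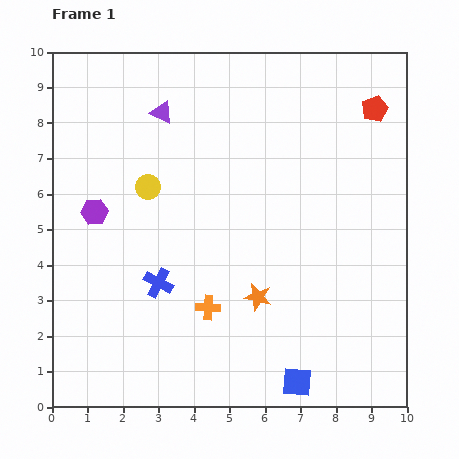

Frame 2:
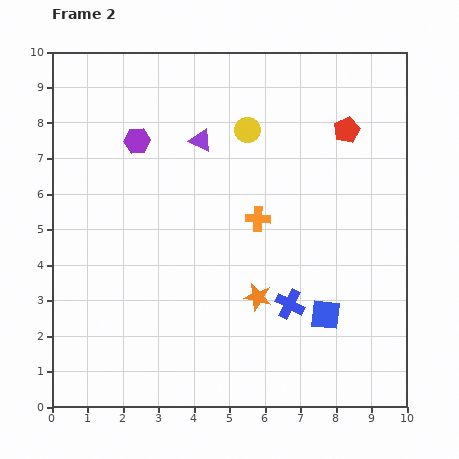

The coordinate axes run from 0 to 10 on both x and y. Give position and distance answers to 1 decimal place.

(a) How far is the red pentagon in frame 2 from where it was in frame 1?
1.0

The red pentagon moved from (9.1, 8.4) to (8.3, 7.8), a distance of √(0.8² + 0.6²) ≈ 1.0.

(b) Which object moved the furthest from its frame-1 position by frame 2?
the blue cross

(moved 3.7; next 3.2)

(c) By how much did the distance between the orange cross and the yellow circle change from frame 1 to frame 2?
-1.3

Distance in frame 1: 3.8. Distance in frame 2: 2.5.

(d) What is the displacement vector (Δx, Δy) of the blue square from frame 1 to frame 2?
(0.8, 1.9)

The blue square was at (6.9, 0.7) in frame 1 and (7.7, 2.6) in frame 2.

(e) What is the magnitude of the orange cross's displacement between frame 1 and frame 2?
2.9

The orange cross moved from (4.4, 2.8) to (5.8, 5.3), a distance of √(1.4² + 2.5²) ≈ 2.9.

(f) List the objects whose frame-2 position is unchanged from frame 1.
the orange star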